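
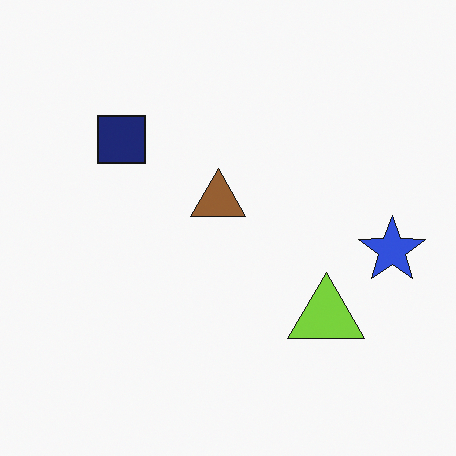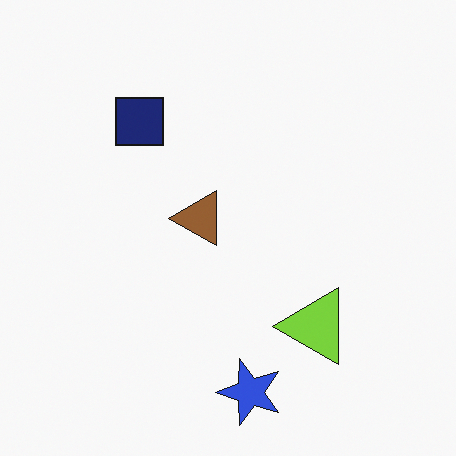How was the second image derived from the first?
Transposed (reflected across the top-left ↔ bottom-right diagonal).

Shapes have swapped their row and column positions — what was in the top-right is now in the bottom-left — a diagonal reflection.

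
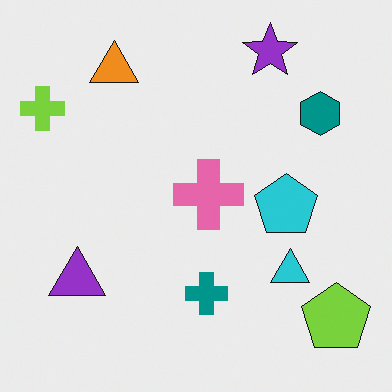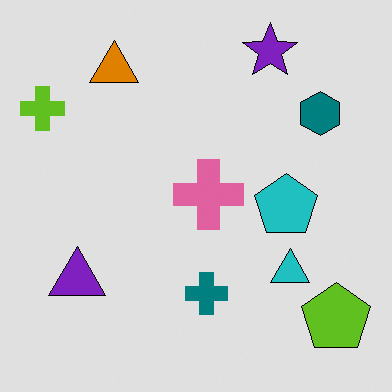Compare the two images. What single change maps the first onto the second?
It was moderately posterized.

Each flat color has snapped to a coarser quantized level — most visibly, the near-white background has dropped to a flat grey.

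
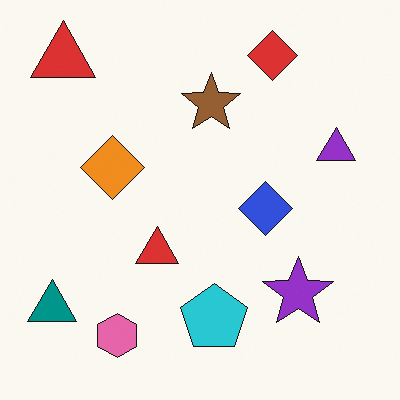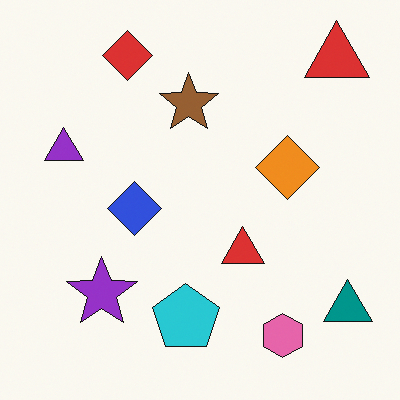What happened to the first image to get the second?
Flipped horizontally (left ↔ right).

The teal triangle is in the bottom-left of the first image and the bottom-right of the second — shapes on opposite sides of the vertical midline have swapped in a mirror flip.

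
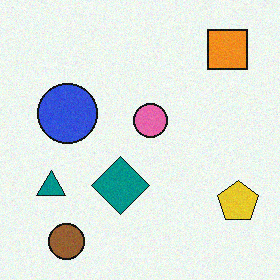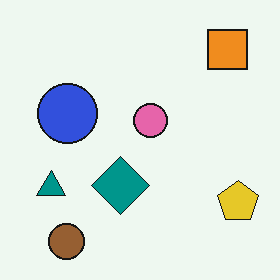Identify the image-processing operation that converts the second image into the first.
This is the original image degraded with light additive noise.

Random speckle covers the whole image, including the flat background.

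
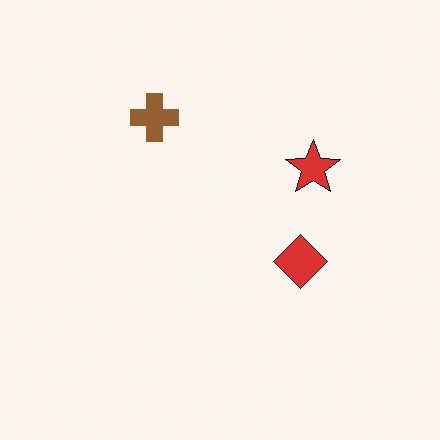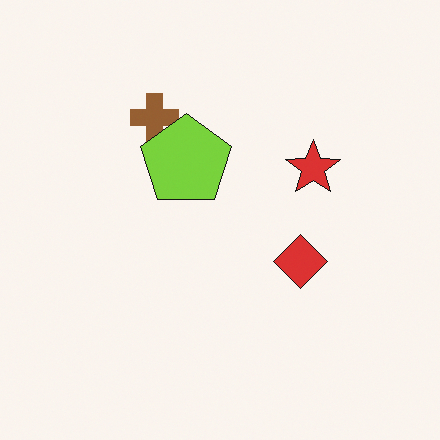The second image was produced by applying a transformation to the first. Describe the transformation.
The image was overlaid with an additional lime pentagon.

A lime pentagon appears in the second image that is absent from the first.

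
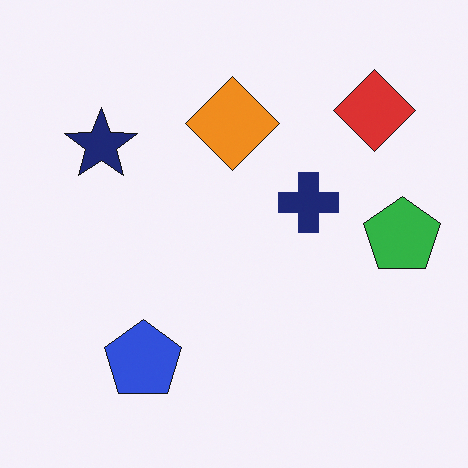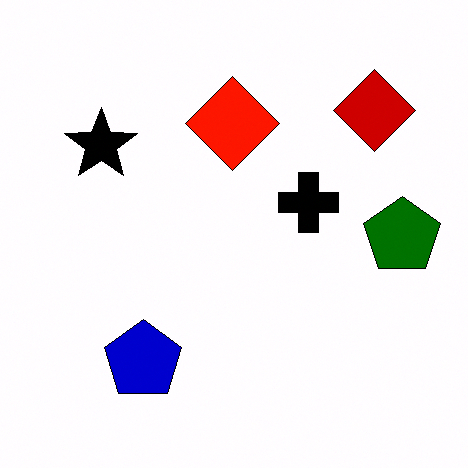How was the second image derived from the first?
Given much higher contrast.

Tones are pushed away from mid-grey across the whole image — a global contrast change.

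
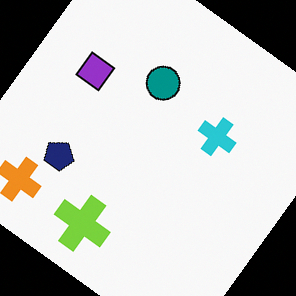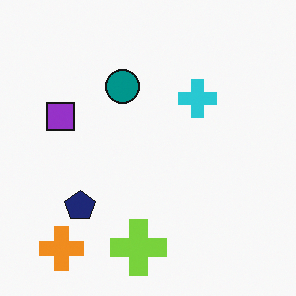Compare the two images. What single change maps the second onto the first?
Rotated clockwise by a large amount — several tens of degrees.

Every shape is tilted by the same angle and the image corners show triangular fill wedges — a whole-image rotation by a non-right angle.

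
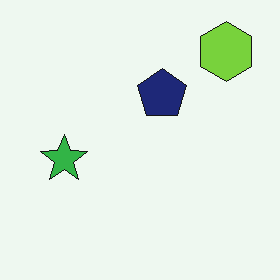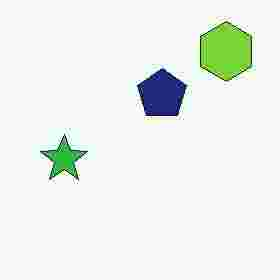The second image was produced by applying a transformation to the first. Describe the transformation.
The image was degraded with heavy JPEG compression.

Blocky 8×8 compression artifacts appear around shape edges and the flat background shows ringing — characteristic JPEG degradation.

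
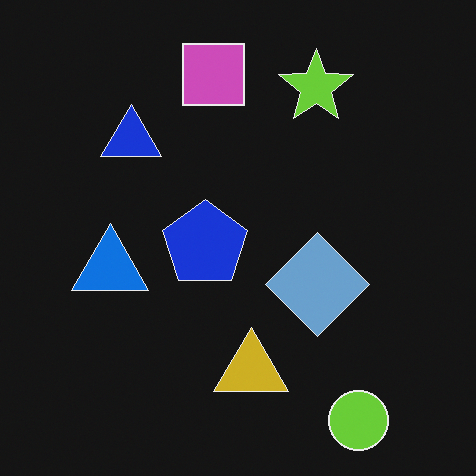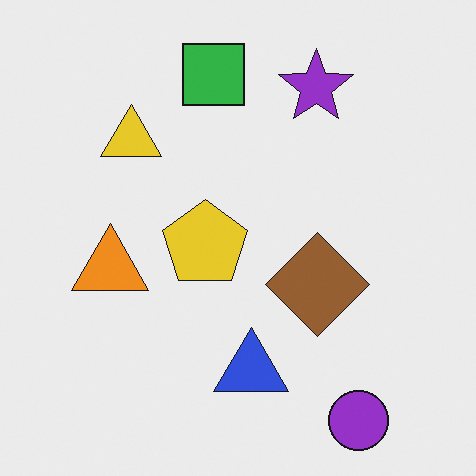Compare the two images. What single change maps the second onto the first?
The image was color-inverted (negative).

The light background has become dark and every shape's color is its complement — a photographic negative.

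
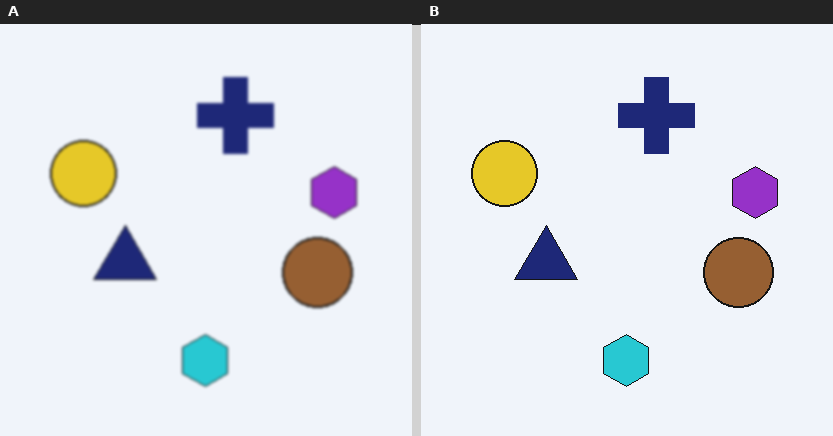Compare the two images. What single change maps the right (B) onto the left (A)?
It was given a subtle gaussian blur.

Shape edges and outlines are uniformly softened across the whole image.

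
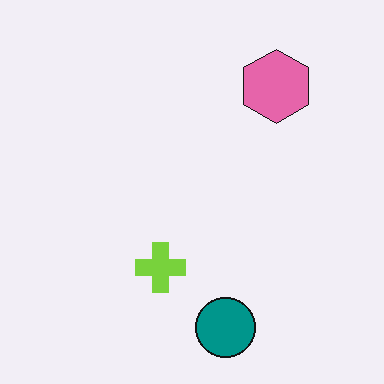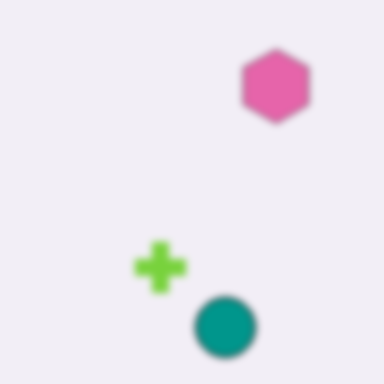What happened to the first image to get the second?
The second image is the first noticeably gaussian-blurred.

Shape edges and outlines are uniformly softened across the whole image.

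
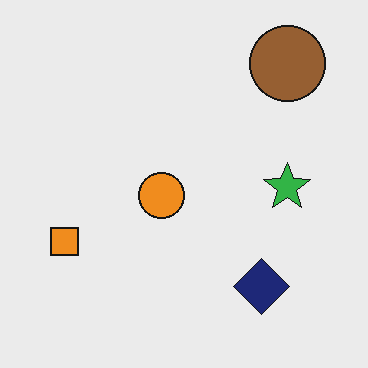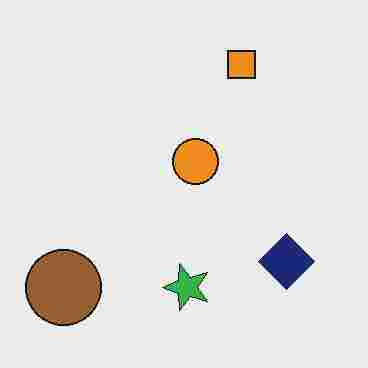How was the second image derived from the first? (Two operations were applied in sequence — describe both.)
The transformation is: heavily JPEG-compressed with obvious blocking artifacts, then transposed (reflected across the top-left ↔ bottom-right diagonal).

Blocky 8×8 compression artifacts appear around shape edges and the flat background shows ringing — characteristic JPEG degradation. Shapes have swapped their row and column positions — what was in the top-right is now in the bottom-left — a diagonal reflection.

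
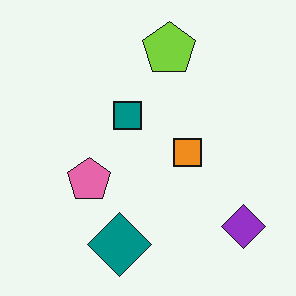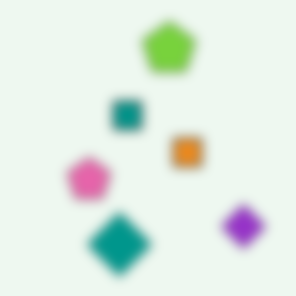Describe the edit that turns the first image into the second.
The transformation is: heavily blurred.

Shape edges and outlines are uniformly softened across the whole image.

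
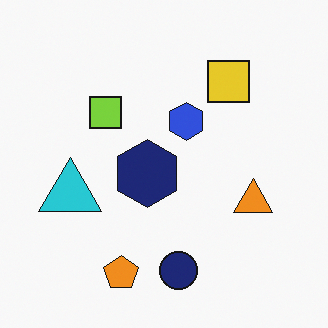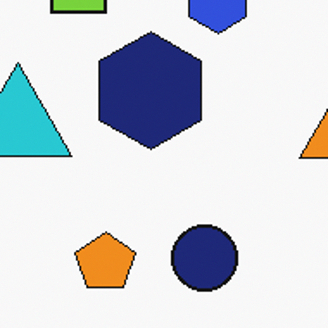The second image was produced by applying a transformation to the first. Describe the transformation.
Cropped to a noticeably smaller region and rescaled.

The visible shapes are larger and the field of view is narrower; shapes near the original edges may be partly or wholly outside the frame — a crop-and-rescale.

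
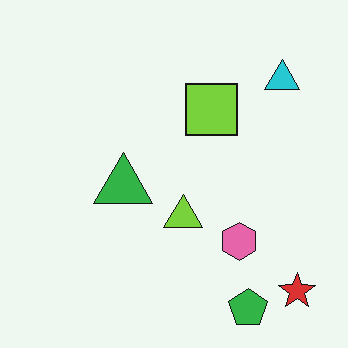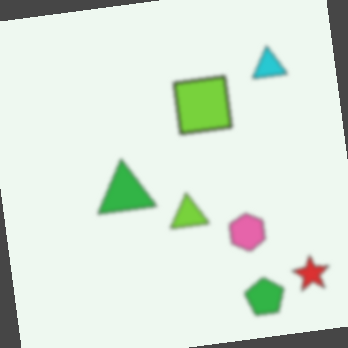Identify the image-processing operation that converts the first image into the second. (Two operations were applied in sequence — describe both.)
The transformation is: lightly blurred, then rotated counter-clockwise by a few degrees.

Shape edges and outlines are uniformly softened across the whole image. Every shape is tilted by the same angle and the image corners show triangular fill wedges — a whole-image rotation by a non-right angle.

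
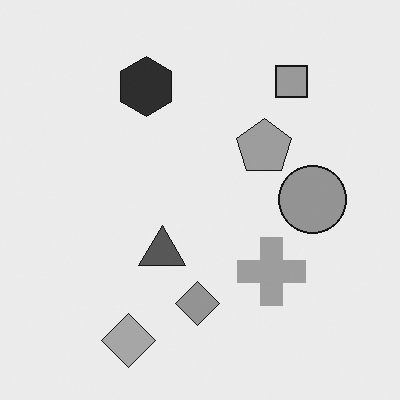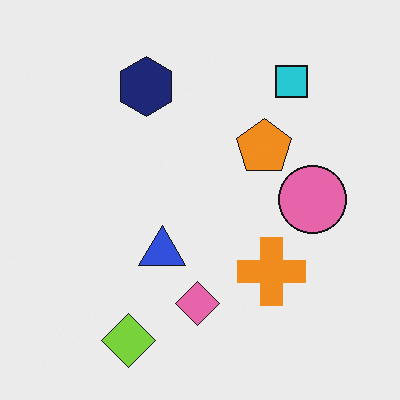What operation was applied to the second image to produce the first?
The first image is the second converted to grayscale.

All color is removed — every shape is now a shade of grey.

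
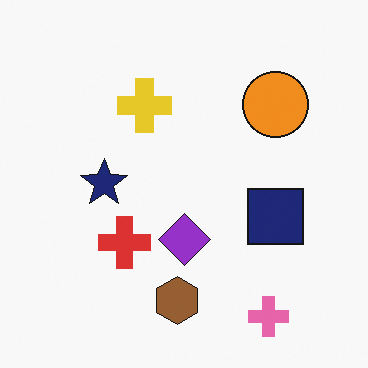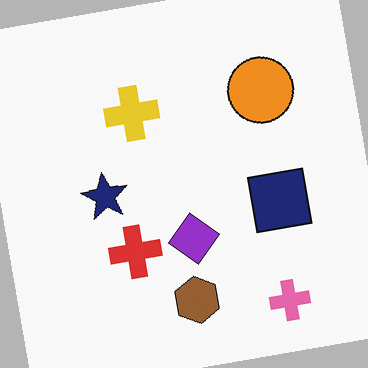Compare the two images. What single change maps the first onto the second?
The second image is the first rotated counter-clockwise by a few degrees.

Every shape is tilted by the same angle and the image corners show triangular fill wedges — a whole-image rotation by a non-right angle.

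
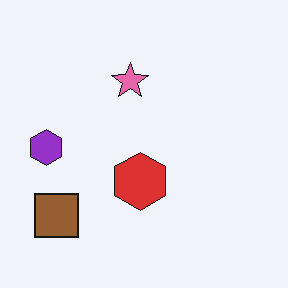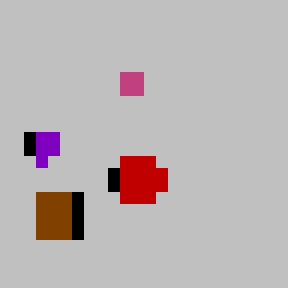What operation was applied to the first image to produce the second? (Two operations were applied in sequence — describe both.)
The transformation is: heavily posterized to just a handful of flat colors, then coarsely pixelated.

Each flat color has snapped to a coarser quantized level — most visibly, the near-white background has dropped to a flat grey. Shapes are reduced to large square blocks; fine edges and outlines are lost — a downscale-then-upscale (mosaic) effect.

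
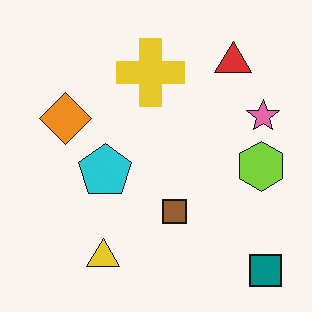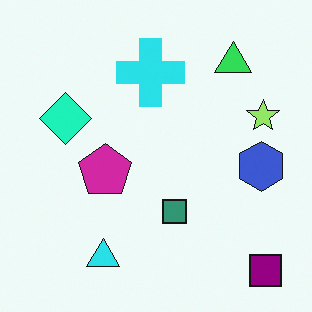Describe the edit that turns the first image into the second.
This is the original image hue-shifted through roughly a third of the color wheel.

Every shape's color has rotated by the same amount around the hue wheel — a uniform hue shift.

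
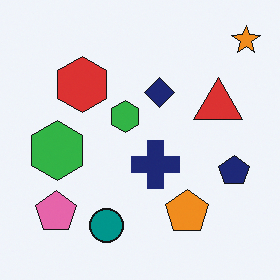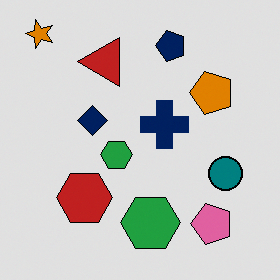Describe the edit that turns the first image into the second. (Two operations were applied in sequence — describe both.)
The image was moderately posterized, then rotated 90° counter-clockwise.

Each flat color has snapped to a coarser quantized level — most visibly, the near-white background has dropped to a flat grey. The orange star sits in the top-right of the first image and the top-left of the second — consistent with a whole-image 90° counter-clockwise rotation.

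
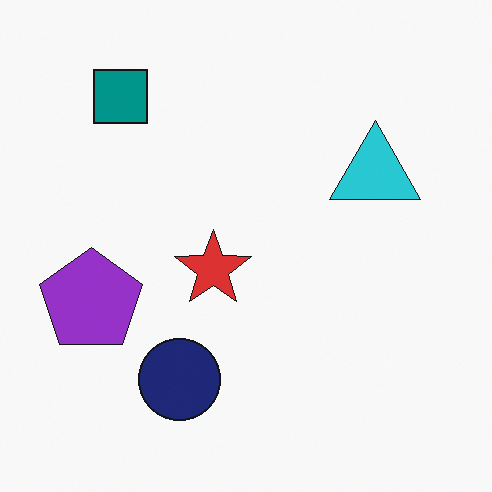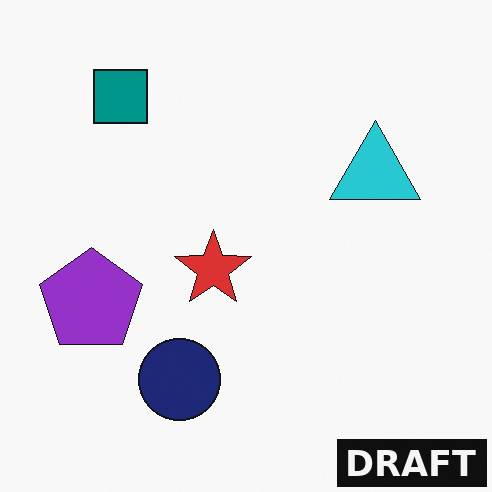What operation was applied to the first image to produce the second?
The transformation is: watermarked with the text "DRAFT" in the lower-right corner.

A dark label reading "DRAFT" appears in the lower-right corner.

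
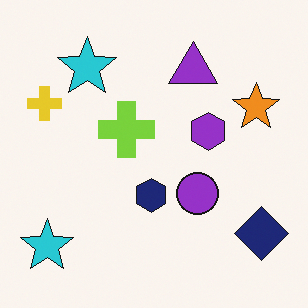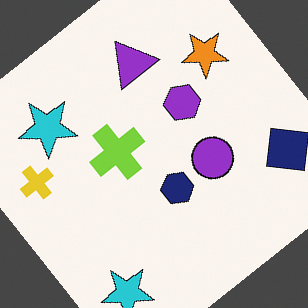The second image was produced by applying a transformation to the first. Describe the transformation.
The image was rotated counter-clockwise by a large amount — several tens of degrees.

Every shape is tilted by the same angle and the image corners show triangular fill wedges — a whole-image rotation by a non-right angle.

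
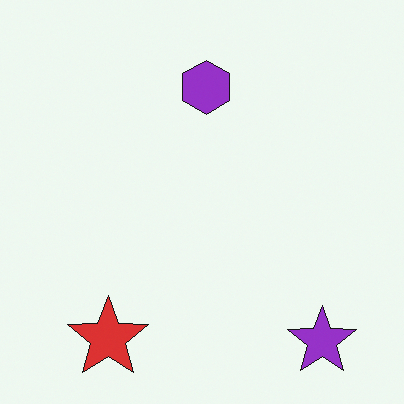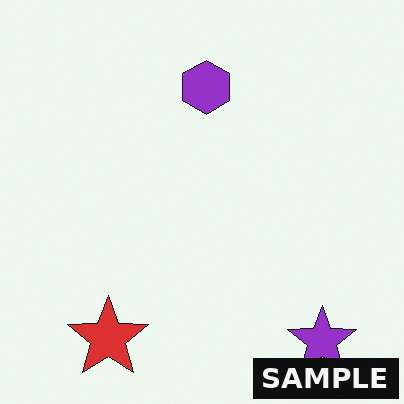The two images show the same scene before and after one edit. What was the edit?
The second image is the first watermarked with the text "SAMPLE" in the lower-right corner.

A dark label reading "SAMPLE" appears in the lower-right corner.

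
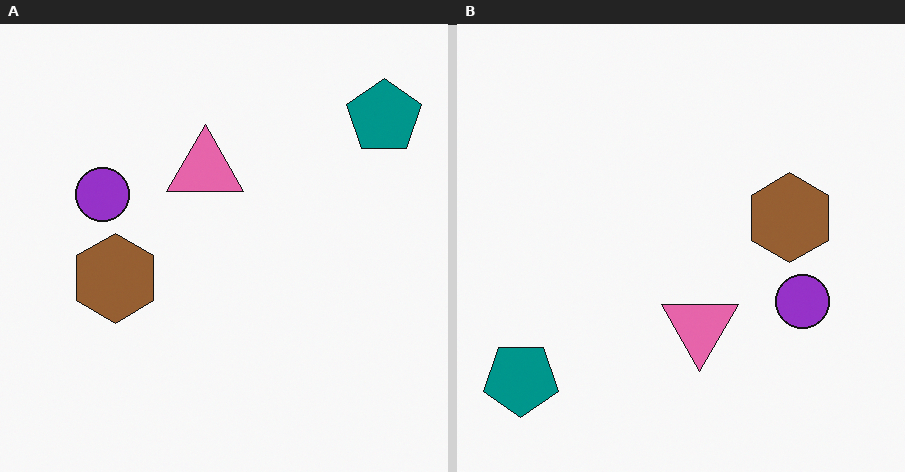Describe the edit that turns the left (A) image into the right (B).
The transformation is: rotated 180°.

The teal pentagon sits in the top-right of the left (A) image and the bottom-left of the right (B) — consistent with a whole-image 180° rotation.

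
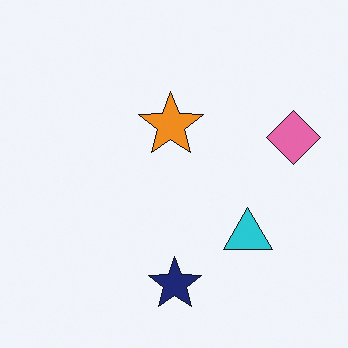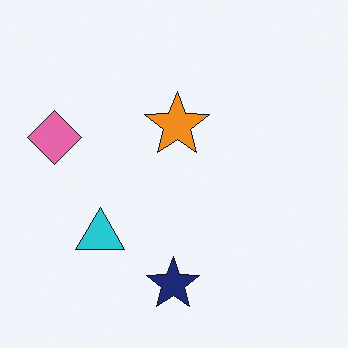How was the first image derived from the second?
The transformation is: flipped horizontally (left ↔ right).

The pink diamond is in the left of the second image and the right of the first — shapes on opposite sides of the vertical midline have swapped in a mirror flip.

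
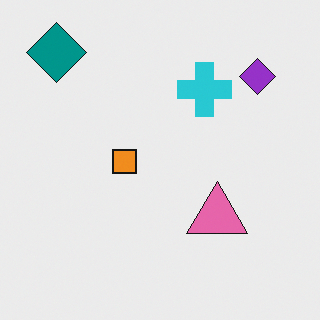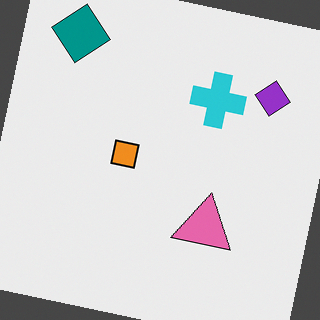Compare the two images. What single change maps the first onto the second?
The transformation is: rotated clockwise by a few degrees.

Every shape is tilted by the same angle and the image corners show triangular fill wedges — a whole-image rotation by a non-right angle.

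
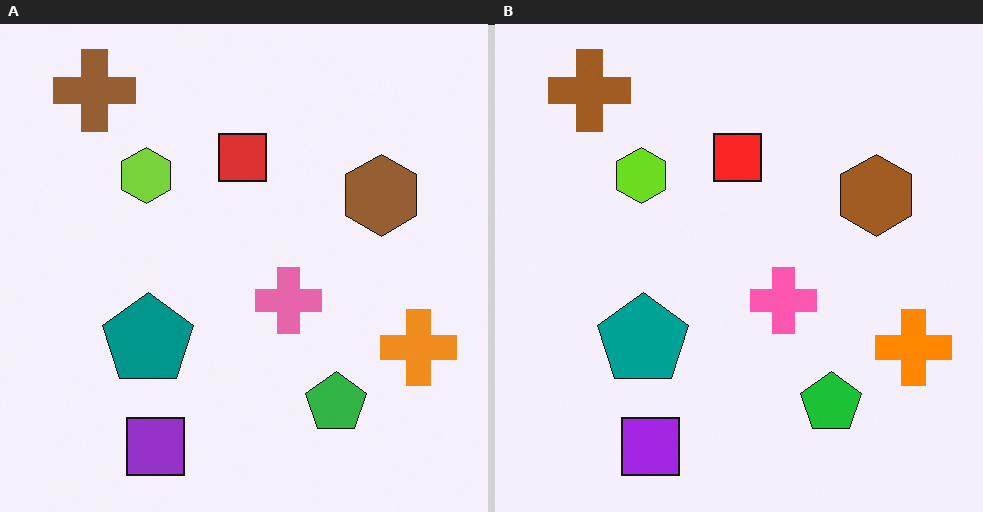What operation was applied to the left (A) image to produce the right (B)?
The transformation is: slightly oversaturated.

All colors are more vivid — a global saturation change.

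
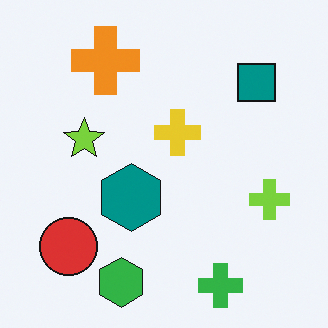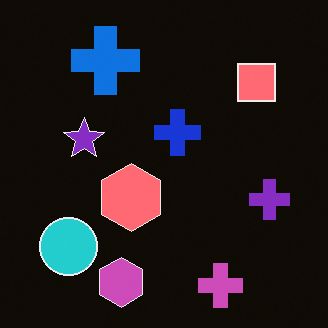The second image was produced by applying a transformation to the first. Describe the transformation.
The second image is the first color-inverted (negative).

The light background has become dark and every shape's color is its complement — a photographic negative.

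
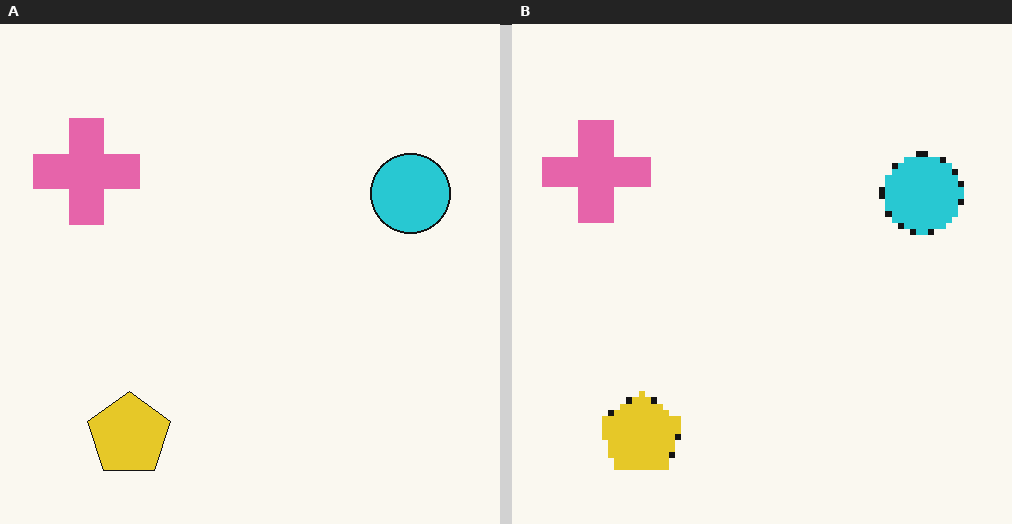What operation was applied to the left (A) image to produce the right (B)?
It was moderately pixelated.

Shapes are reduced to large square blocks; fine edges and outlines are lost — a downscale-then-upscale (mosaic) effect.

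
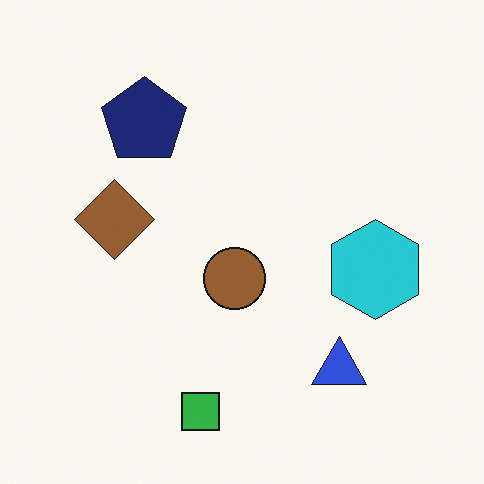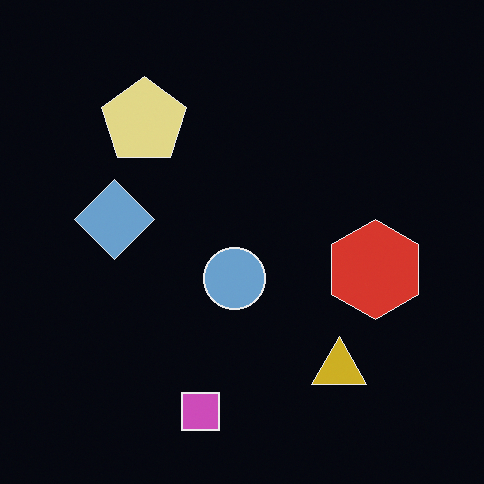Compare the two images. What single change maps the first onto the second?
Color-inverted (negative).

The light background has become dark and every shape's color is its complement — a photographic negative.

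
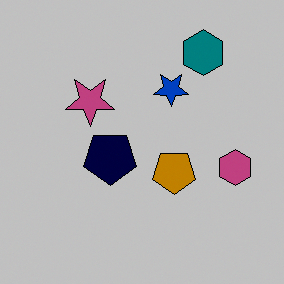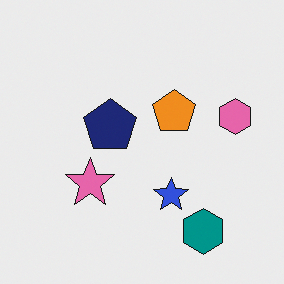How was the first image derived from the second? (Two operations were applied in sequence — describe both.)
The image was heavily posterized to just a handful of flat colors, then flipped vertically (top ↔ bottom).

Each flat color has snapped to a coarser quantized level — most visibly, the near-white background has dropped to a flat grey. The teal hexagon is in the bottom-right of the second image and the top-right of the first — shapes on opposite sides of the horizontal midline have swapped in a mirror flip.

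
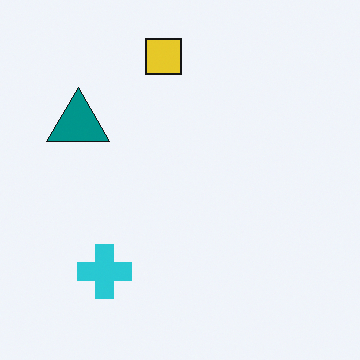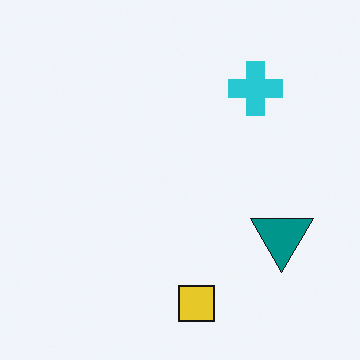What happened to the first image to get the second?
It was rotated 180°.

The yellow square sits in the top of the first image and the bottom of the second — consistent with a whole-image 180° rotation.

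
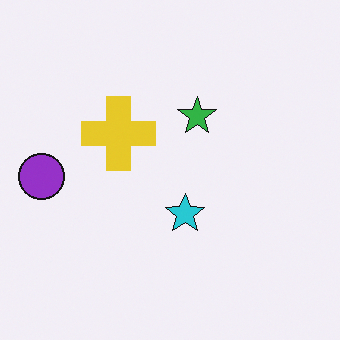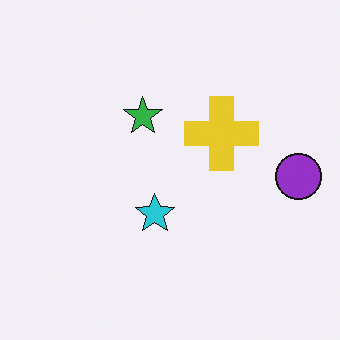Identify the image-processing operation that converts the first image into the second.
Flipped horizontally (left ↔ right).

The purple circle is in the left of the first image and the right of the second — shapes on opposite sides of the vertical midline have swapped in a mirror flip.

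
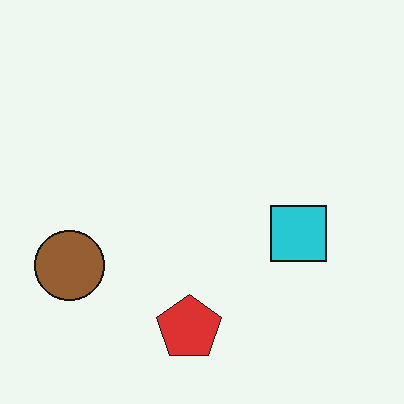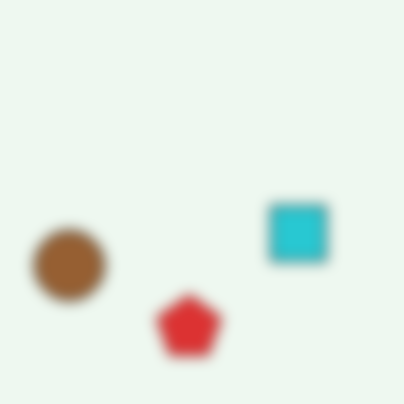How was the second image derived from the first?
The image was strongly gaussian-blurred.

Shape edges and outlines are uniformly softened across the whole image.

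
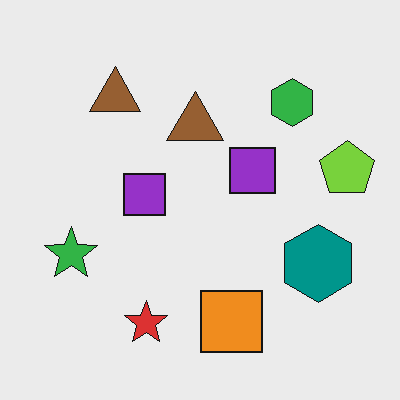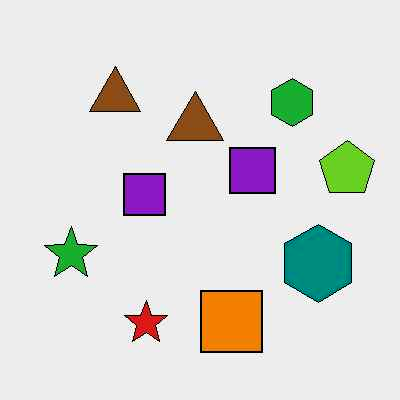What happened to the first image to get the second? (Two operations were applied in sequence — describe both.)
The second image is the first JPEG-compressed with visible artifacts, then given slightly increased contrast.

Blocky 8×8 compression artifacts appear around shape edges and the flat background shows ringing — characteristic JPEG degradation. Tones are pushed away from mid-grey across the whole image — a global contrast change.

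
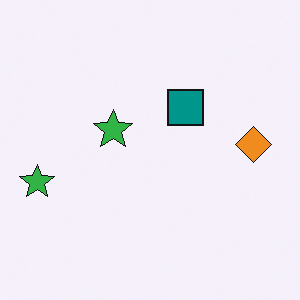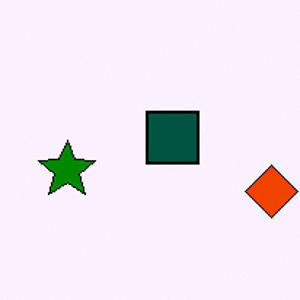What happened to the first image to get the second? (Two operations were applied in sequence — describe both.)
This is the original image boosted in contrast, then cropped to a modestly smaller region and rescaled.

Tones are pushed away from mid-grey across the whole image — a global contrast change. The visible shapes are larger and the field of view is narrower; shapes near the original edges may be partly or wholly outside the frame — a crop-and-rescale.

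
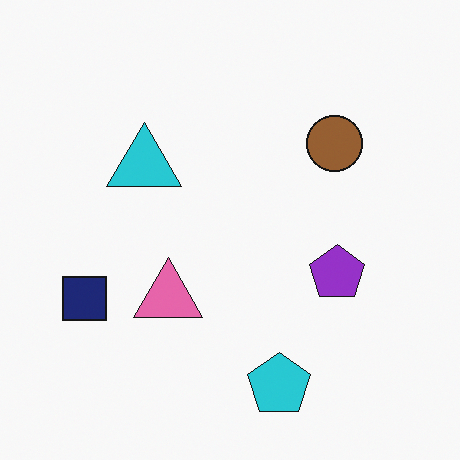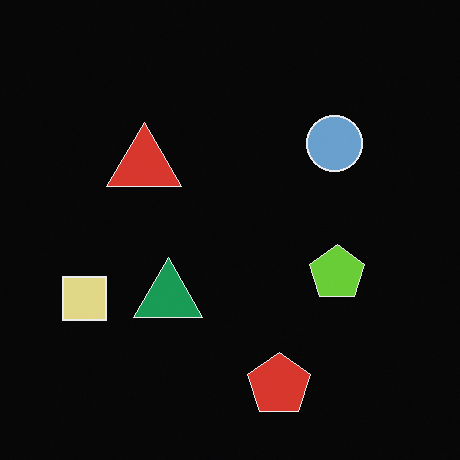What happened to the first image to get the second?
The second image is the first color-inverted (negative).

The light background has become dark and every shape's color is its complement — a photographic negative.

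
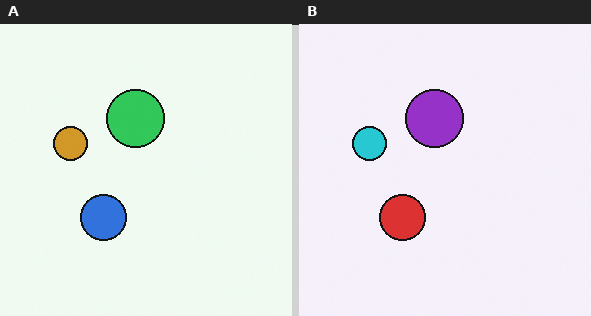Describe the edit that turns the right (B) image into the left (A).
The transformation is: hue-shifted through roughly half the color wheel.

Every shape's color has rotated by the same amount around the hue wheel — a uniform hue shift.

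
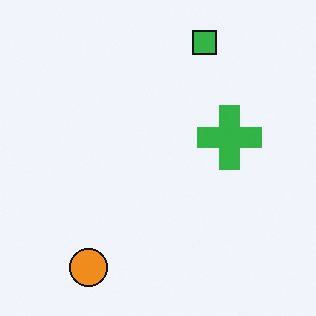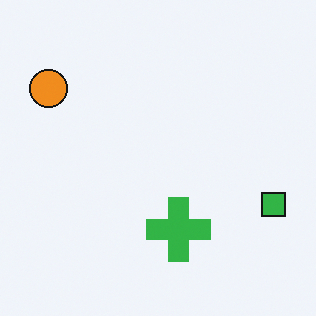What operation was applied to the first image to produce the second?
Rotated 90° clockwise.

The orange circle sits in the bottom-left of the first image and the top-left of the second — consistent with a whole-image 90° clockwise rotation.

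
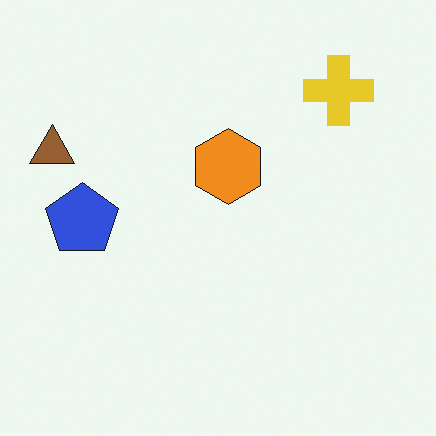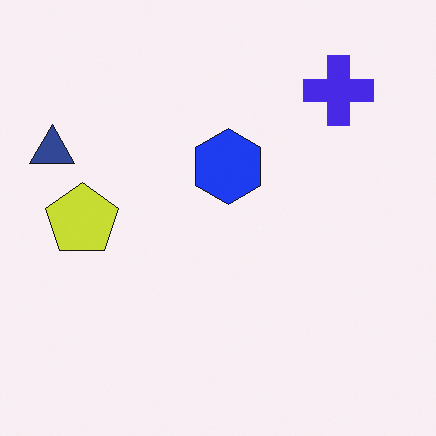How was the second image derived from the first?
Hue-shifted by a large amount.

Every shape's color has rotated by the same amount around the hue wheel — a uniform hue shift.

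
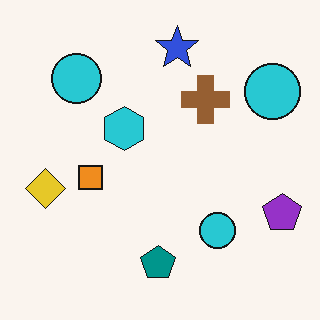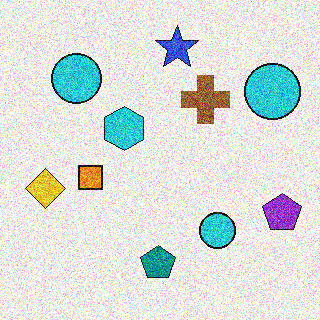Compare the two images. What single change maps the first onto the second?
The second image is the first degraded with strong gaussian noise.

Random speckle covers the whole image, including the flat background.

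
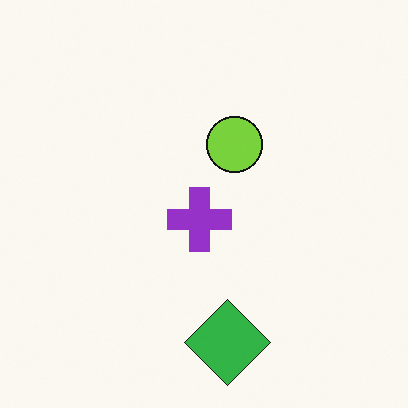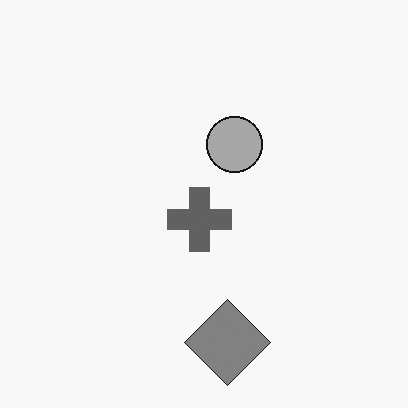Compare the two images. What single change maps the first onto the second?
This is the original image converted to grayscale.

All color is removed — every shape is now a shade of grey.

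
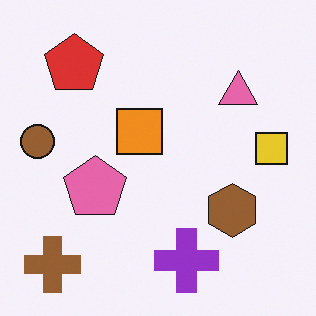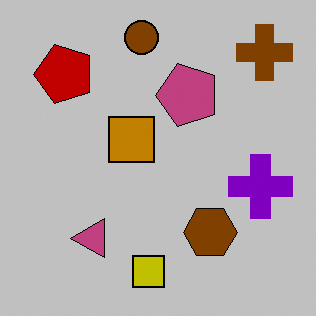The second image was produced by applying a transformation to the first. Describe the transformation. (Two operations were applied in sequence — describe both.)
The transformation is: aggressively posterized, then transposed (reflected across the top-left ↔ bottom-right diagonal).

Each flat color has snapped to a coarser quantized level — most visibly, the near-white background has dropped to a flat grey. Shapes have swapped their row and column positions — what was in the top-right is now in the bottom-left — a diagonal reflection.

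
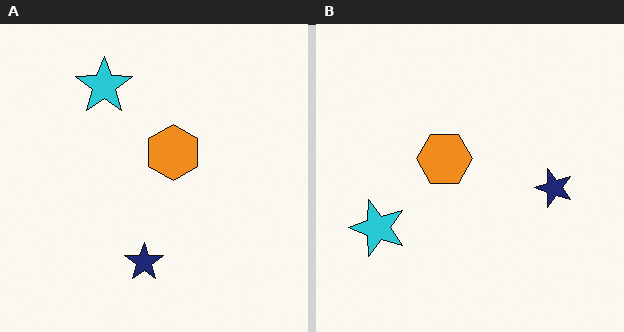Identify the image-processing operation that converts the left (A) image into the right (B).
The transformation is: rotated 90° counter-clockwise.

The cyan star sits in the top of the left (A) image and the left of the right (B) — consistent with a whole-image 90° counter-clockwise rotation.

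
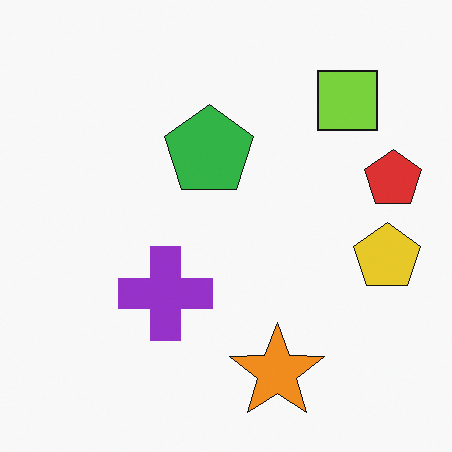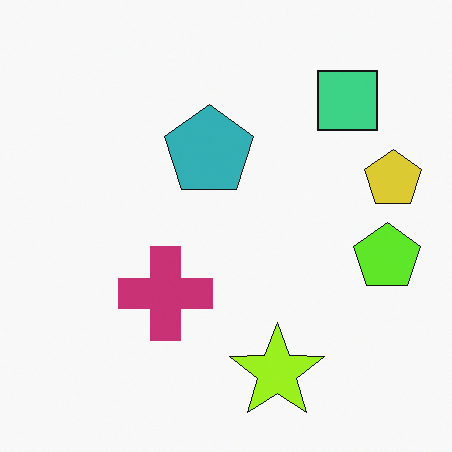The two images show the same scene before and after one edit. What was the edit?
The second image is the first hue-shifted by a small amount.

Every shape's color has rotated by the same amount around the hue wheel — a uniform hue shift.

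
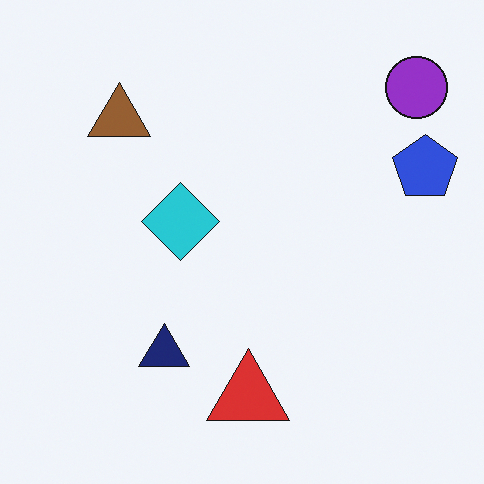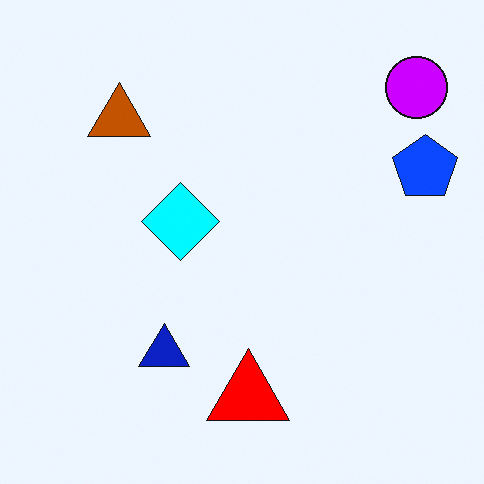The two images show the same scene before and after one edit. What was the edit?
The second image is the first made much more vivid (saturation change).

All colors are more vivid — a global saturation change.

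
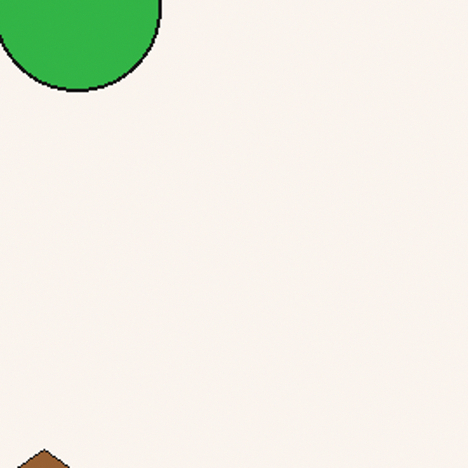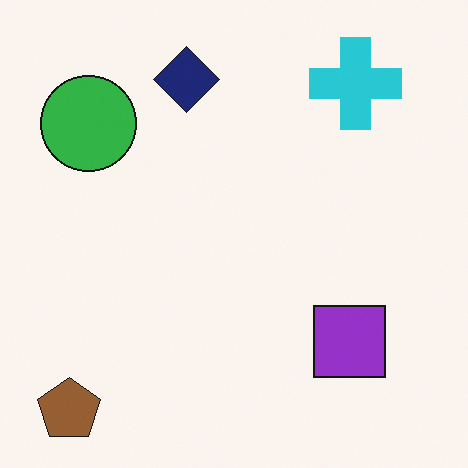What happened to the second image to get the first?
The image was cropped tightly and scaled back up.

The visible shapes are larger and the field of view is narrower; shapes near the original edges may be partly or wholly outside the frame — a crop-and-rescale.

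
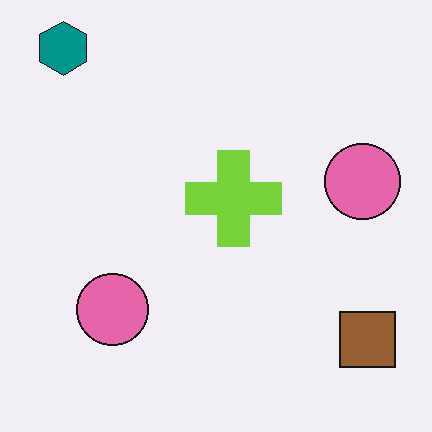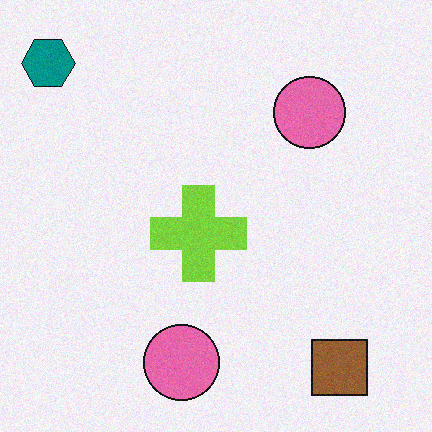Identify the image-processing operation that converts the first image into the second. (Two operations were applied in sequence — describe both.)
Degraded with subtle gaussian noise, then transposed (reflected across the top-left ↔ bottom-right diagonal).

Random speckle covers the whole image, including the flat background. Shapes have swapped their row and column positions — what was in the top-right is now in the bottom-left — a diagonal reflection.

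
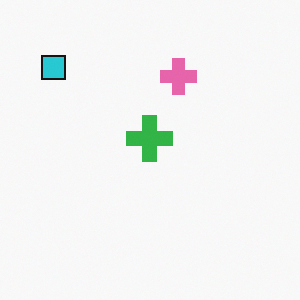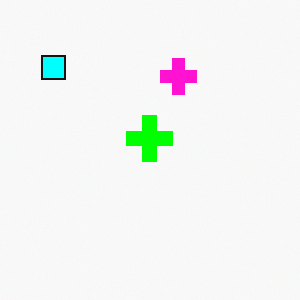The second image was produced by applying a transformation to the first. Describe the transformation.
This is the original image heavily oversaturated.

All colors are more vivid — a global saturation change.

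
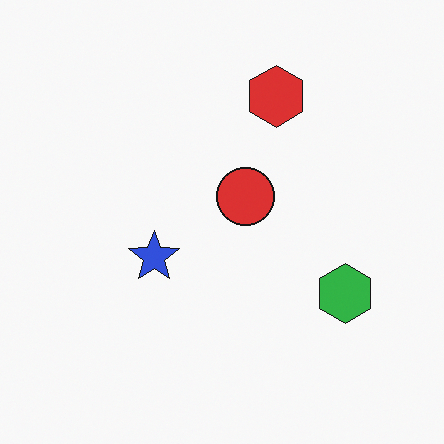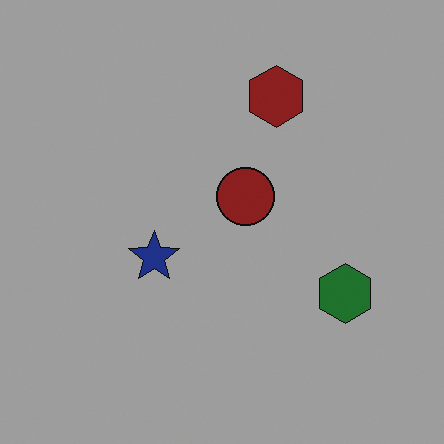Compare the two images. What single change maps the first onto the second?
The second image is the first darkened a lot.

Every pixel — background and shapes alike — is uniformly darkened.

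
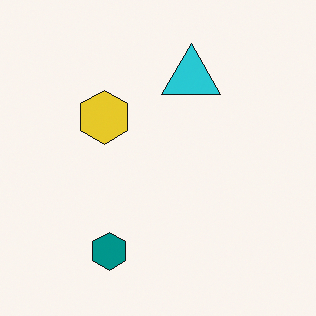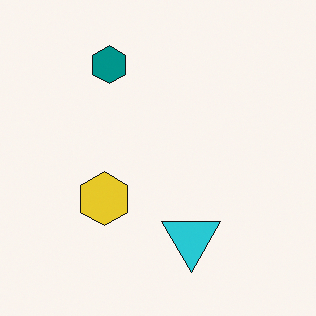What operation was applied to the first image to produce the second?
Flipped vertically (top ↔ bottom).

The teal hexagon is in the bottom of the first image and the top of the second — shapes on opposite sides of the horizontal midline have swapped in a mirror flip.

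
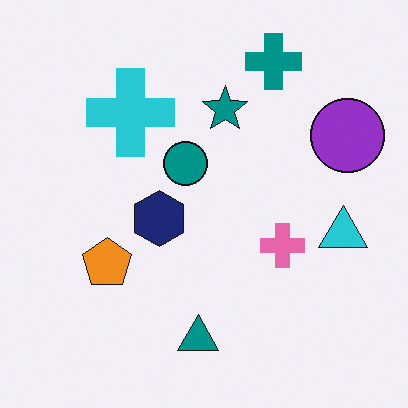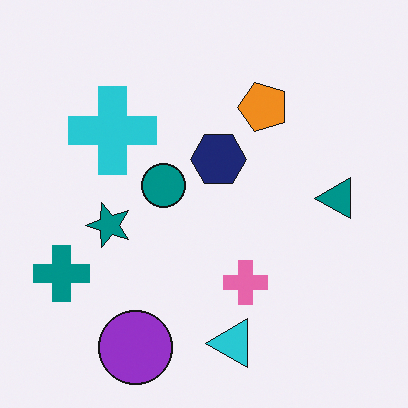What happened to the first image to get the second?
The second image is the first transposed (reflected across the top-left ↔ bottom-right diagonal).

Shapes have swapped their row and column positions — what was in the top-right is now in the bottom-left — a diagonal reflection.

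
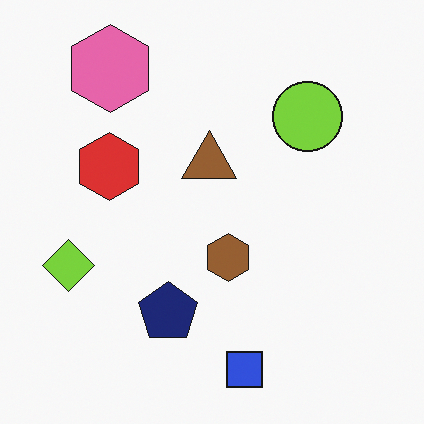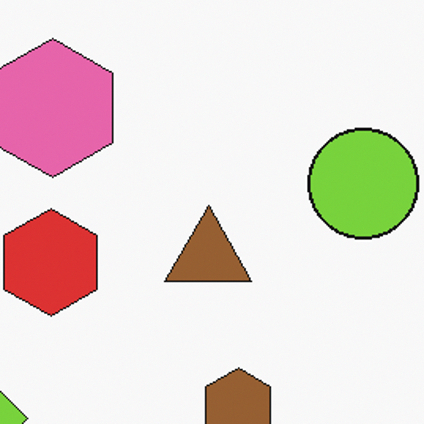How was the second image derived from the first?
The second image is the first cropped to a modestly smaller region and rescaled.

The visible shapes are larger and the field of view is narrower; shapes near the original edges may be partly or wholly outside the frame — a crop-and-rescale.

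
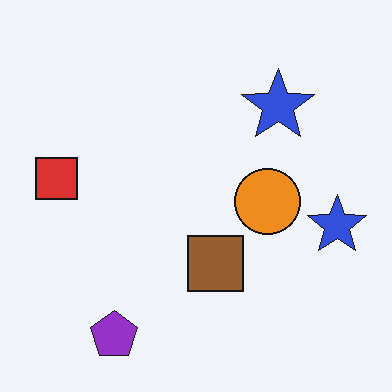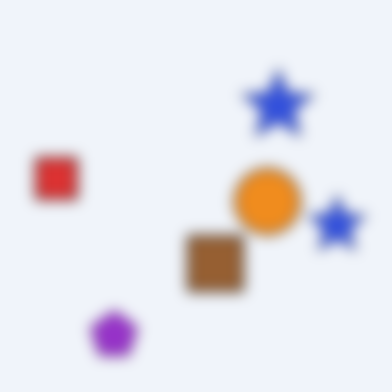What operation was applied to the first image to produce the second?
Heavily blurred.

Shape edges and outlines are uniformly softened across the whole image.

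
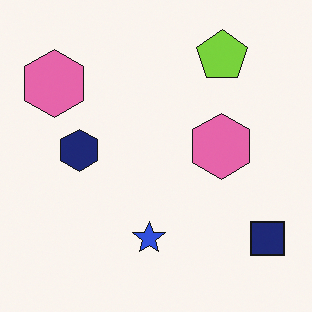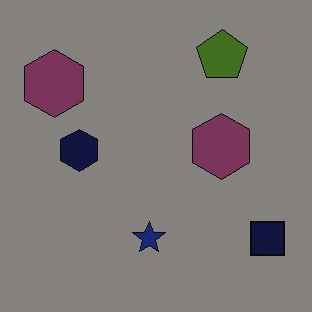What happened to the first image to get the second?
This is the original image substantially darkened.

Every pixel — background and shapes alike — is uniformly darkened.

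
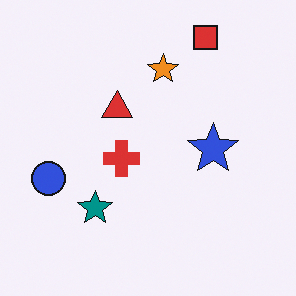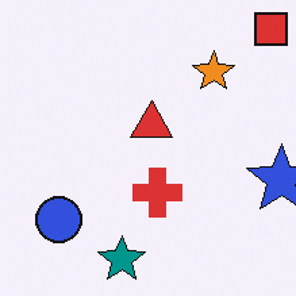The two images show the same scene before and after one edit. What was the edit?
Cropped to a modestly smaller region and rescaled.

The visible shapes are larger and the field of view is narrower; shapes near the original edges may be partly or wholly outside the frame — a crop-and-rescale.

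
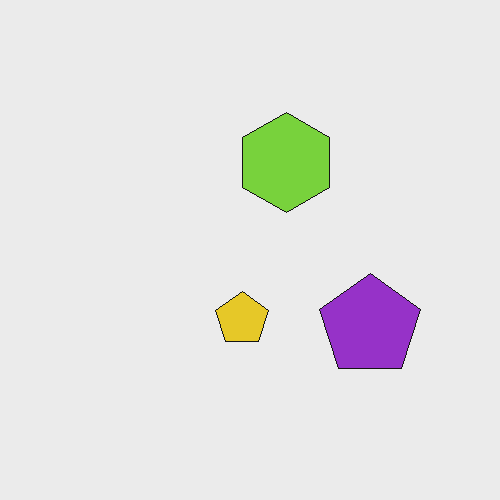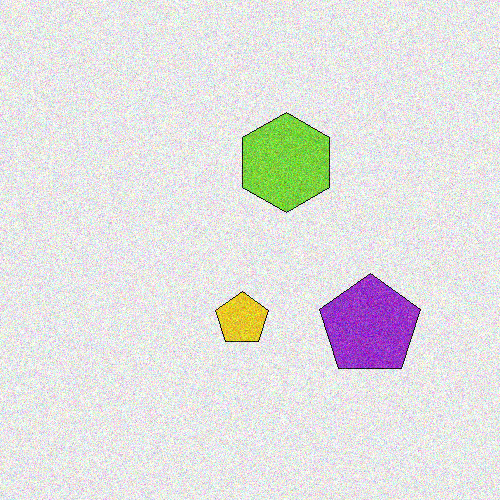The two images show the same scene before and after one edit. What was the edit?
Degraded with moderate additive noise.

Random speckle covers the whole image, including the flat background.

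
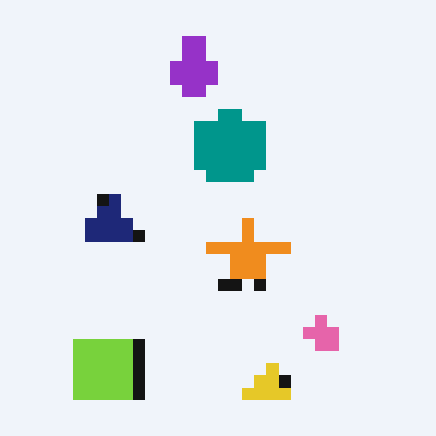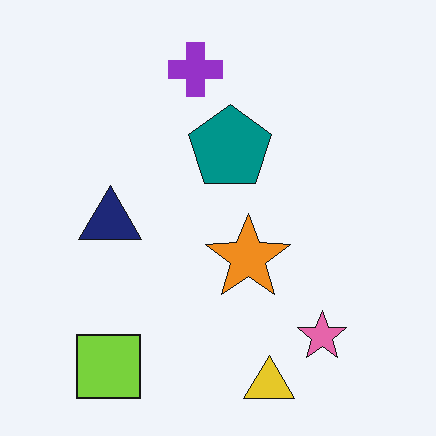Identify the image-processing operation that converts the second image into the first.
It was heavily pixelated into large blocks.

Shapes are reduced to large square blocks; fine edges and outlines are lost — a downscale-then-upscale (mosaic) effect.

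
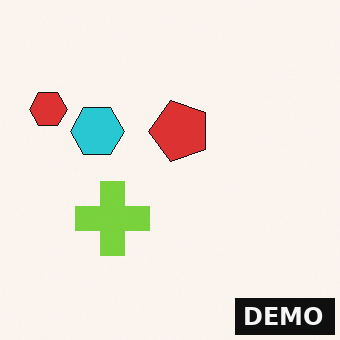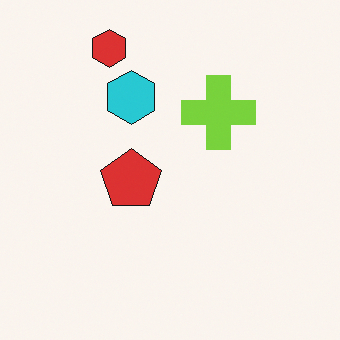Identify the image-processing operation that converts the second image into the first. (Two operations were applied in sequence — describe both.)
The image was transposed (reflected across the top-left ↔ bottom-right diagonal), then watermarked with the text "DEMO" in the lower-right corner.

Shapes have swapped their row and column positions — what was in the top-right is now in the bottom-left — a diagonal reflection. A dark label reading "DEMO" appears in the lower-right corner.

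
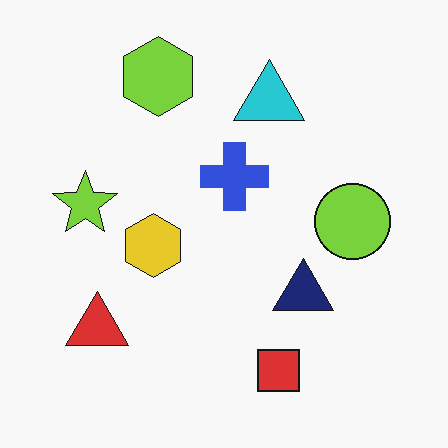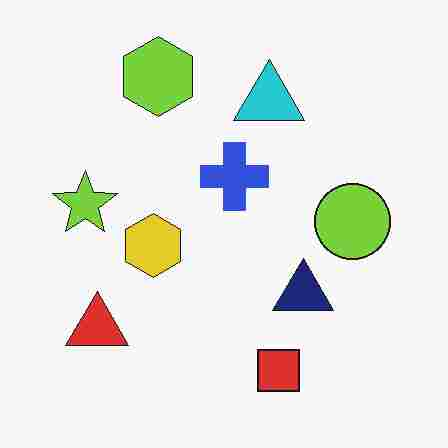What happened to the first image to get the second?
The image was heavily JPEG-compressed with obvious blocking artifacts.

Blocky 8×8 compression artifacts appear around shape edges and the flat background shows ringing — characteristic JPEG degradation.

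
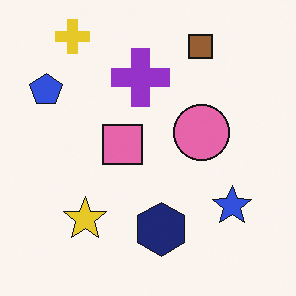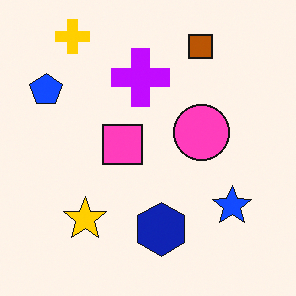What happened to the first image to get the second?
The second image is the first heavily oversaturated.

All colors are more vivid — a global saturation change.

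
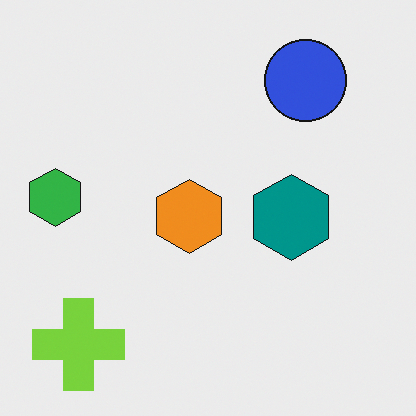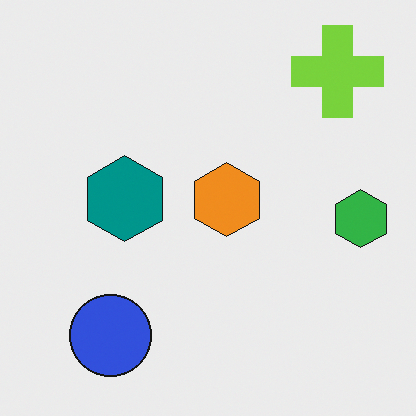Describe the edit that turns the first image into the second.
The transformation is: rotated 180°.

The lime cross sits in the bottom-left of the first image and the top-right of the second — consistent with a whole-image 180° rotation.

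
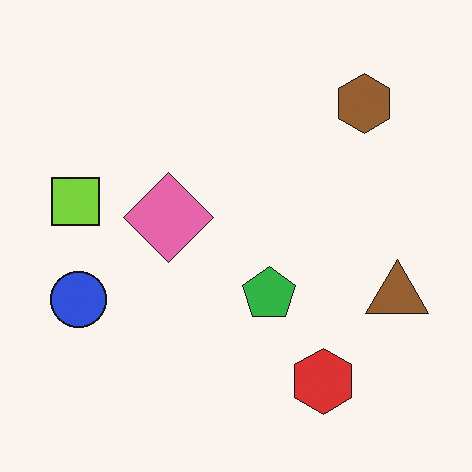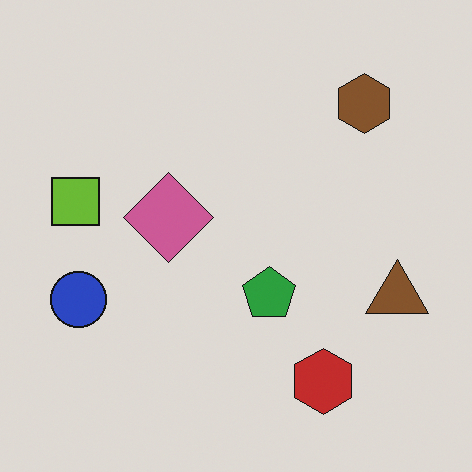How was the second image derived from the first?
The transformation is: slightly darkened.

Every pixel — background and shapes alike — is uniformly darkened.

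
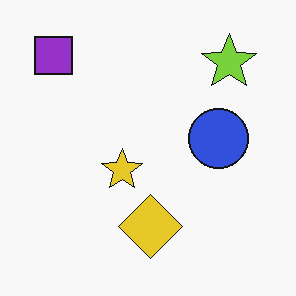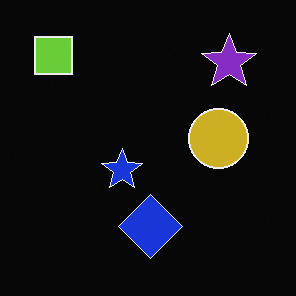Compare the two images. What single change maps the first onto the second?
The image was color-inverted (negative).

The light background has become dark and every shape's color is its complement — a photographic negative.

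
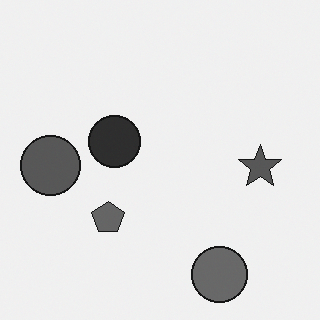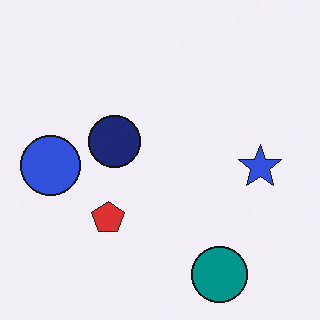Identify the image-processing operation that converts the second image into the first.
The image was converted to grayscale.

All color is removed — every shape is now a shade of grey.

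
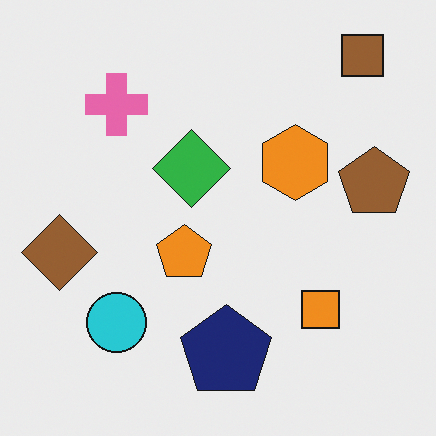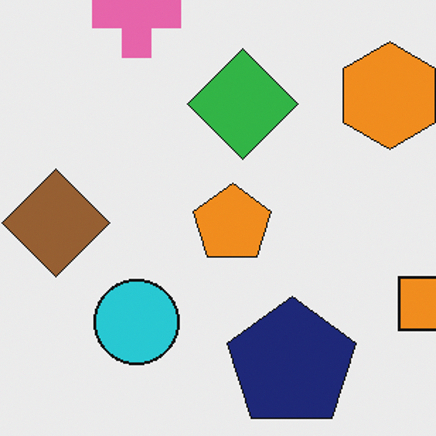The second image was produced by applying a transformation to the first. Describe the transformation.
It was cropped to a modestly smaller region and rescaled.

The visible shapes are larger and the field of view is narrower; shapes near the original edges may be partly or wholly outside the frame — a crop-and-rescale.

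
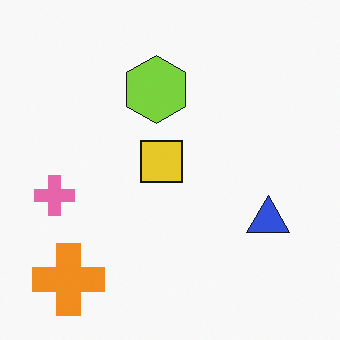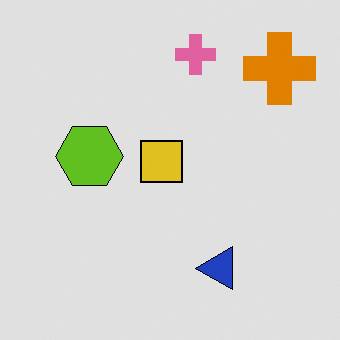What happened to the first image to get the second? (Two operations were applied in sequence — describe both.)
The image was transposed (reflected across the top-left ↔ bottom-right diagonal), then posterized to a reduced palette.

Shapes have swapped their row and column positions — what was in the top-right is now in the bottom-left — a diagonal reflection. Each flat color has snapped to a coarser quantized level — most visibly, the near-white background has dropped to a flat grey.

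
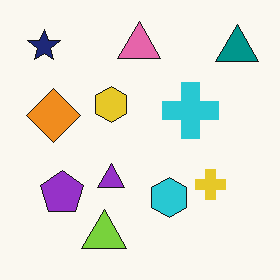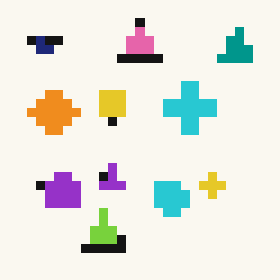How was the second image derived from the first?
Heavily pixelated into large blocks.

Shapes are reduced to large square blocks; fine edges and outlines are lost — a downscale-then-upscale (mosaic) effect.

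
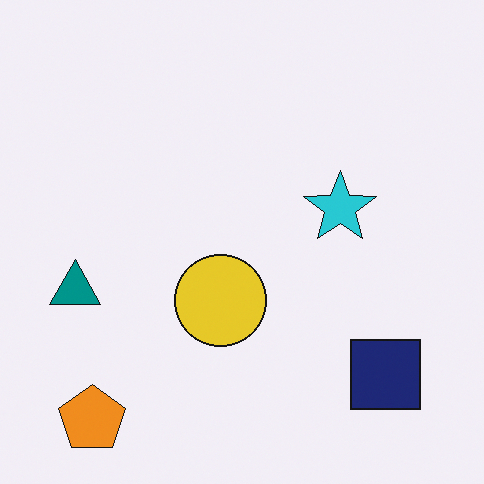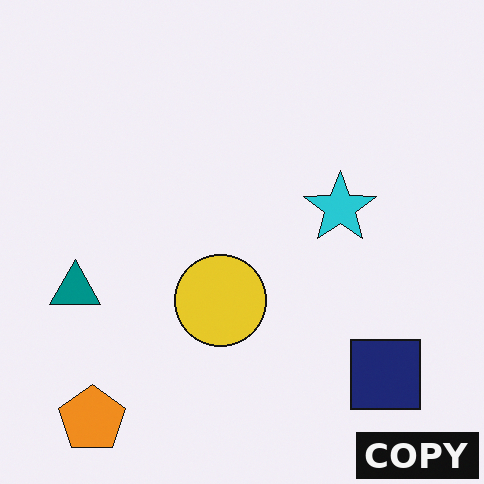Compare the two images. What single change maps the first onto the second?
This is the original image watermarked with the text "COPY" in the lower-right corner.

A dark label reading "COPY" appears in the lower-right corner.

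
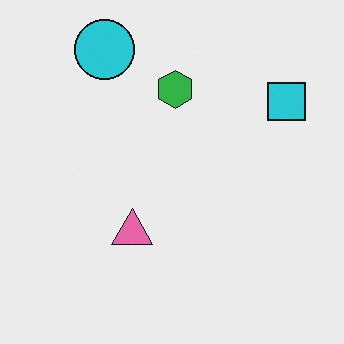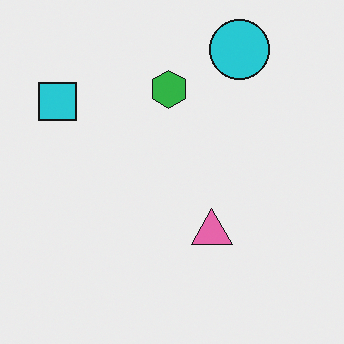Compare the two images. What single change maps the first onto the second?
It was flipped horizontally (left ↔ right).

The cyan square is in the top-right of the first image and the top-left of the second — shapes on opposite sides of the vertical midline have swapped in a mirror flip.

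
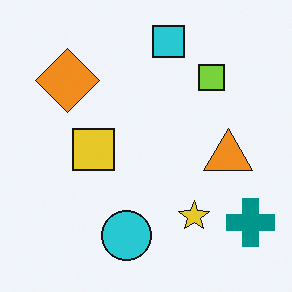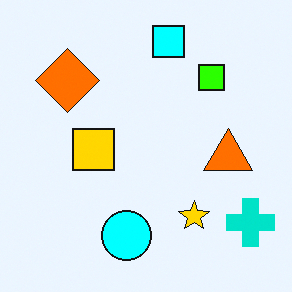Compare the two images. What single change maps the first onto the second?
It was made much more vivid (saturation change).

All colors are more vivid — a global saturation change.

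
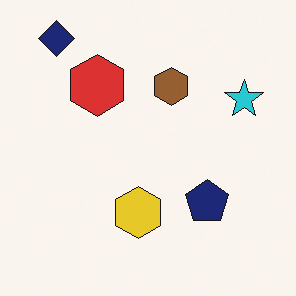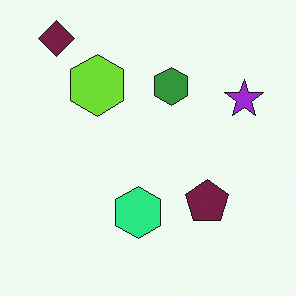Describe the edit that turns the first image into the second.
The image was hue-shifted by a moderate amount.

Every shape's color has rotated by the same amount around the hue wheel — a uniform hue shift.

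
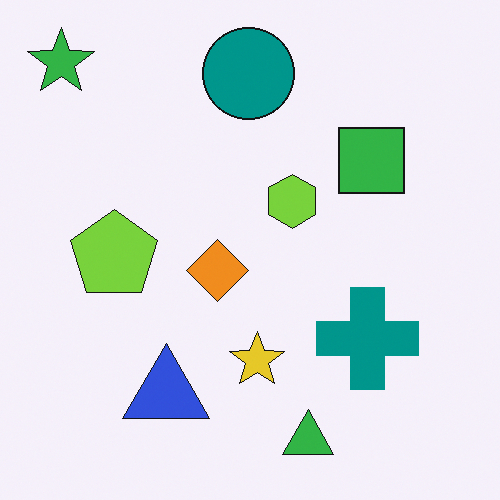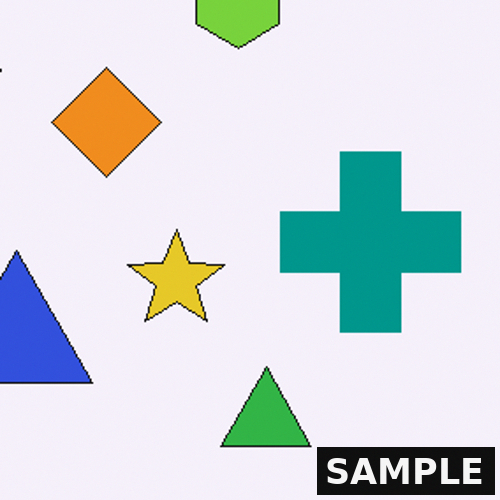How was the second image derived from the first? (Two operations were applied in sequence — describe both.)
The transformation is: cropped tightly and scaled back up, then watermarked with the text "SAMPLE" in the lower-right corner.

The visible shapes are larger and the field of view is narrower; shapes near the original edges may be partly or wholly outside the frame — a crop-and-rescale. A dark label reading "SAMPLE" appears in the lower-right corner.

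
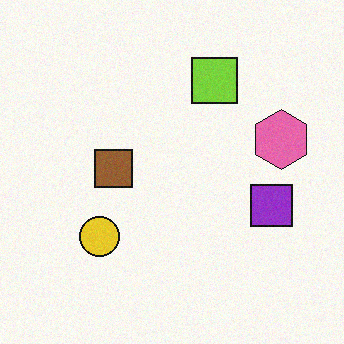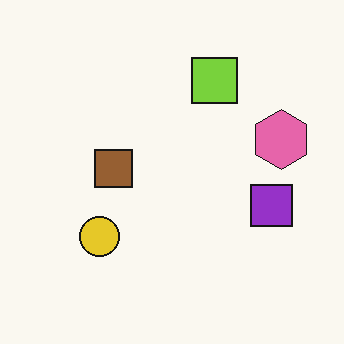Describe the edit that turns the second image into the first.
This is the original image degraded with subtle gaussian noise.

Random speckle covers the whole image, including the flat background.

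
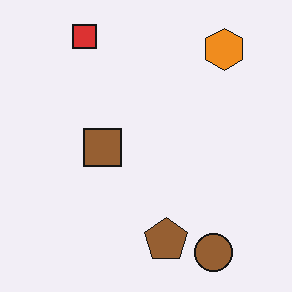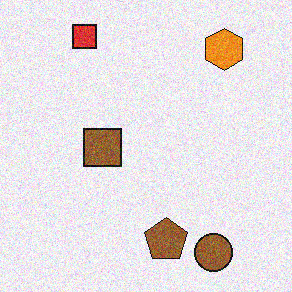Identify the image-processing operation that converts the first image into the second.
This is the original image degraded with moderate additive noise.

Random speckle covers the whole image, including the flat background.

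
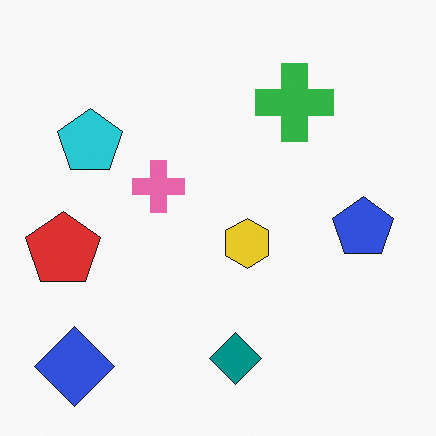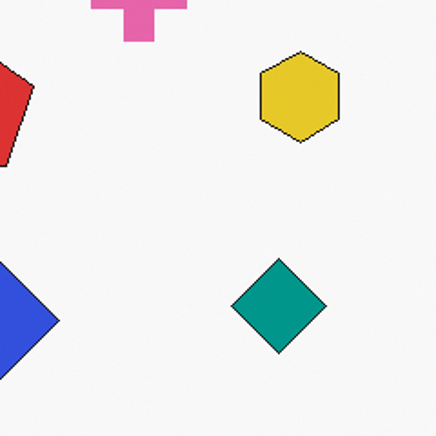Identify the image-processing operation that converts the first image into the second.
This is the original image cropped tightly and scaled back up.

The visible shapes are larger and the field of view is narrower; shapes near the original edges may be partly or wholly outside the frame — a crop-and-rescale.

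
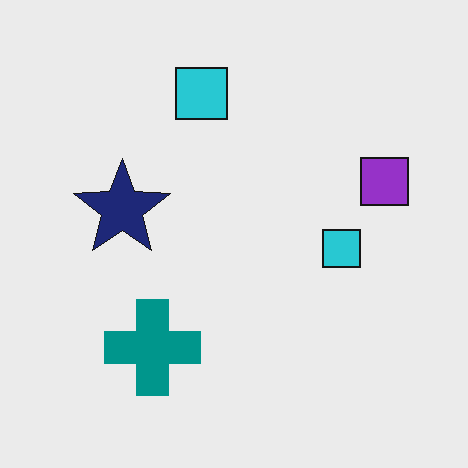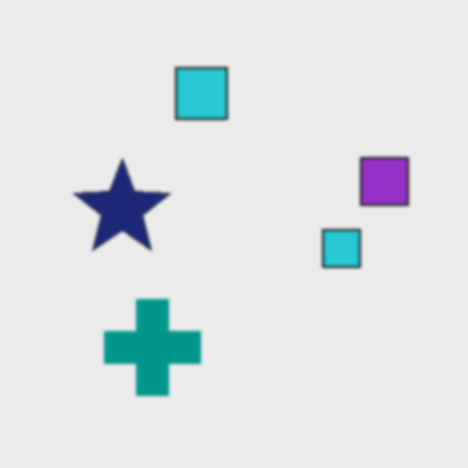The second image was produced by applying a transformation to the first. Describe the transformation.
It was lightly blurred.

Shape edges and outlines are uniformly softened across the whole image.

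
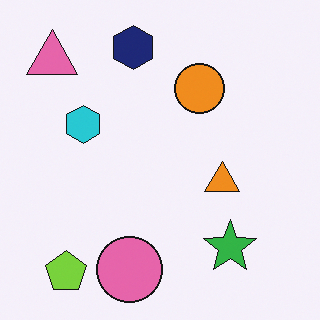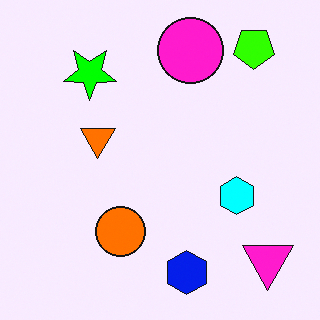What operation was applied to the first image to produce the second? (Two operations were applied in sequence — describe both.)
This is the original image made much more vivid (saturation change), then rotated 180°.

All colors are more vivid — a global saturation change. The pink triangle sits in the top-left of the first image and the bottom-right of the second — consistent with a whole-image 180° rotation.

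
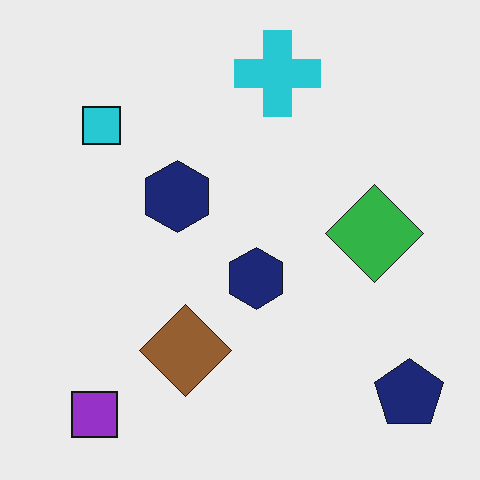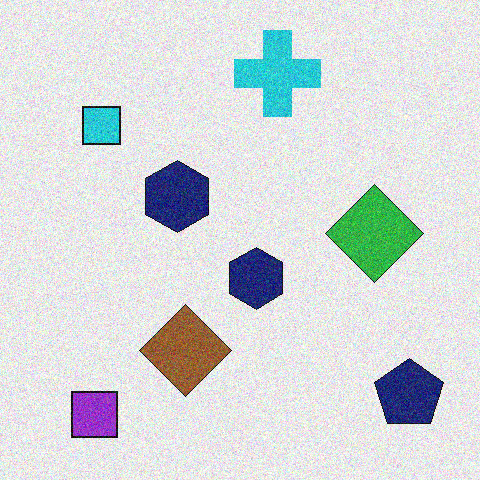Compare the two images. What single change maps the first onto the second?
It was degraded with visible gaussian noise.

Random speckle covers the whole image, including the flat background.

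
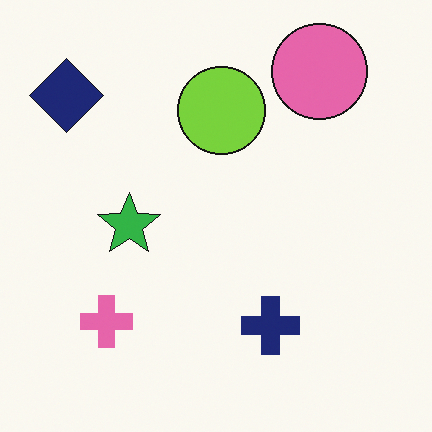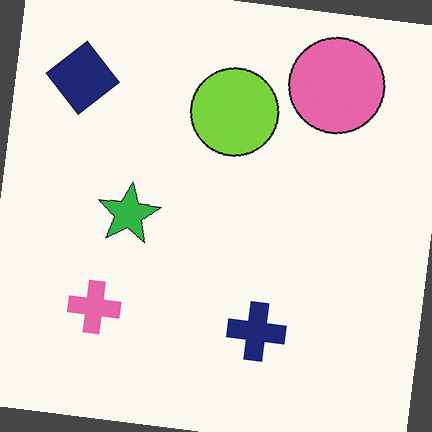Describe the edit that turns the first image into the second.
Rotated clockwise by a small amount.

Every shape is tilted by the same angle and the image corners show triangular fill wedges — a whole-image rotation by a non-right angle.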